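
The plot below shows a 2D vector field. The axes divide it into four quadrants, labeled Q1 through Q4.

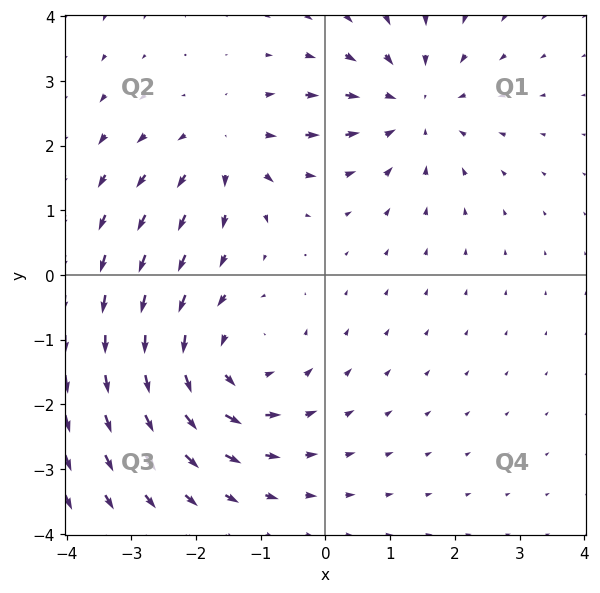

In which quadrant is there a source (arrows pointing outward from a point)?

The source sits at approximately (-1.5, 2.0), which lies in quadrant Q2. The divergence there is about +4, positive as expected for a source.

Q2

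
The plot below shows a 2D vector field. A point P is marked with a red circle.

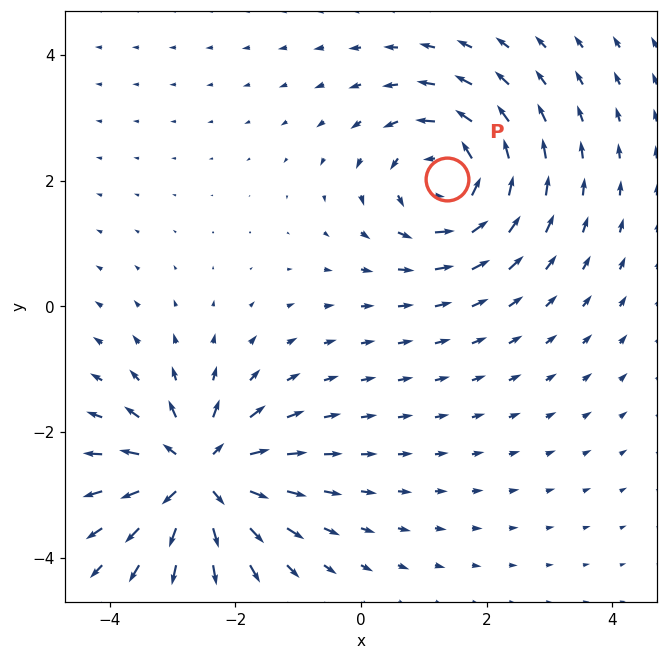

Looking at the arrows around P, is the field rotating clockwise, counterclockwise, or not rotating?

counterclockwise

Near P at (1.4, 2.0) the arrows circulate counterclockwise. The curl (z-component) there is about +5; positive curl means counterclockwise rotation.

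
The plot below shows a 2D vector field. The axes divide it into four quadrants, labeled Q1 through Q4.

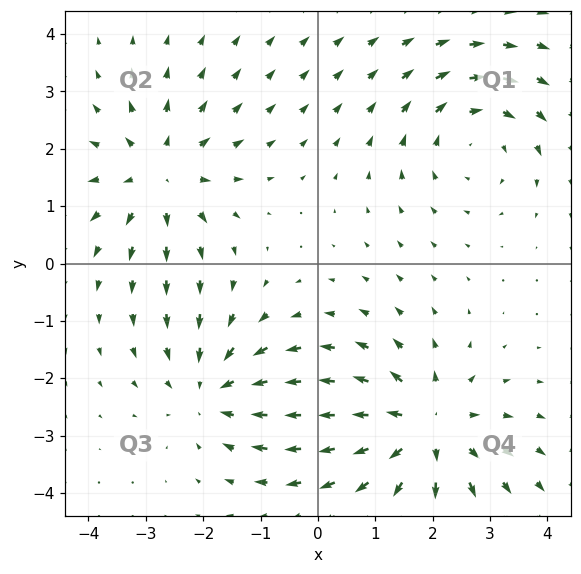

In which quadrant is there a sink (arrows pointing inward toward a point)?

Q3

The sink sits at approximately (-1.8, -2.2), which lies in quadrant Q3. The divergence there is about -4, negative as expected for a sink.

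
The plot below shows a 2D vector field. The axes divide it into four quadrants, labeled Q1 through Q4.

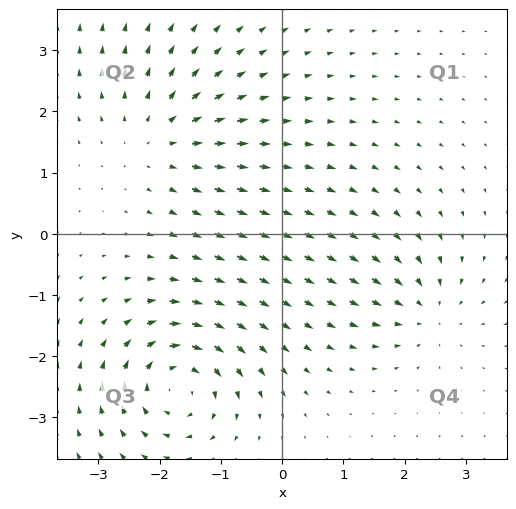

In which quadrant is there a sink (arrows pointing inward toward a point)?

Q4

The sink sits at approximately (2.4, -1.3), which lies in quadrant Q4. The divergence there is about -4, negative as expected for a sink.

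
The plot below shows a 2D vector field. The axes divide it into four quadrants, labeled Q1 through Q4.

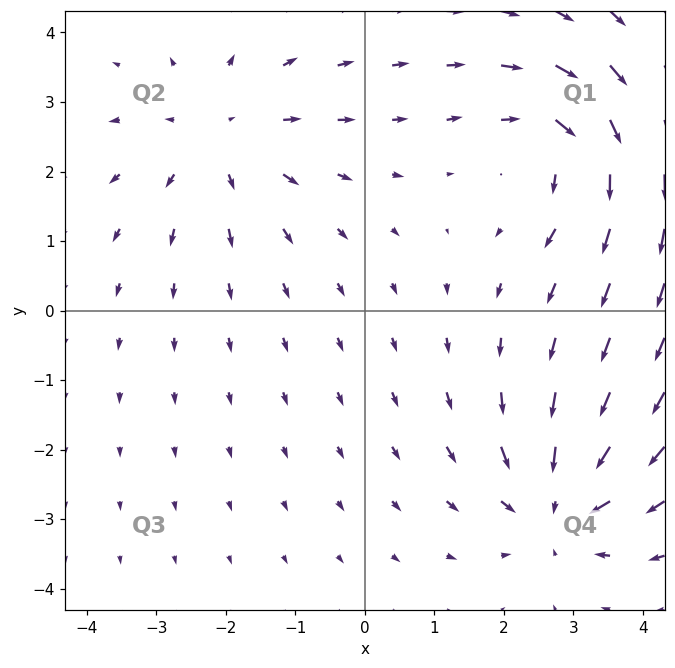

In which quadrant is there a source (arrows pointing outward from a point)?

The source sits at approximately (-2.1, 2.5), which lies in quadrant Q2. The divergence there is about +4, positive as expected for a source.

Q2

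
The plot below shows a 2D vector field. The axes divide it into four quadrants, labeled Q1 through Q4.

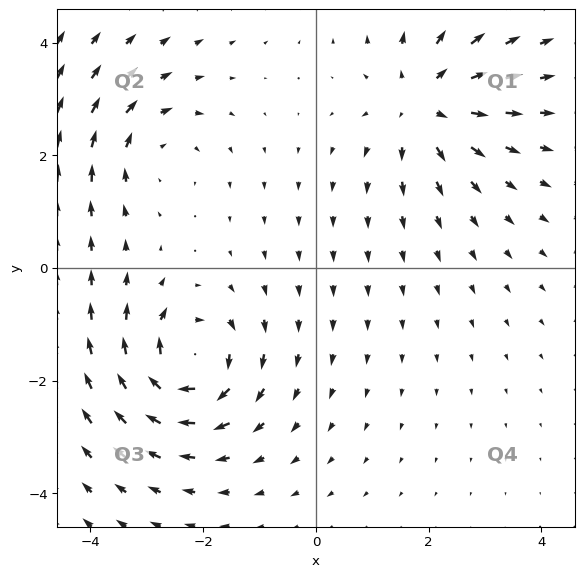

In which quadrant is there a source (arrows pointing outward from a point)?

Q1

The source sits at approximately (1.9, 2.9), which lies in quadrant Q1. The divergence there is about +4, positive as expected for a source.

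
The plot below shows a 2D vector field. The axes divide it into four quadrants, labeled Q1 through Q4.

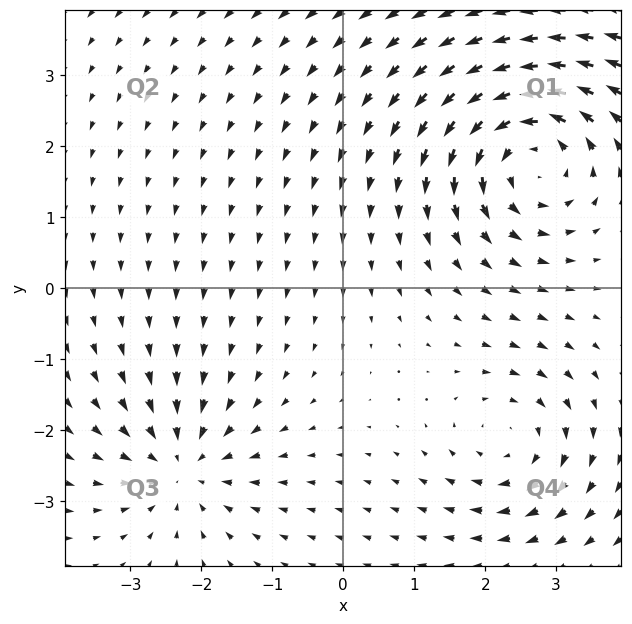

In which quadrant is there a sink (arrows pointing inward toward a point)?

Q3

The sink sits at approximately (-2.3, -2.5), which lies in quadrant Q3. The divergence there is about -4, negative as expected for a sink.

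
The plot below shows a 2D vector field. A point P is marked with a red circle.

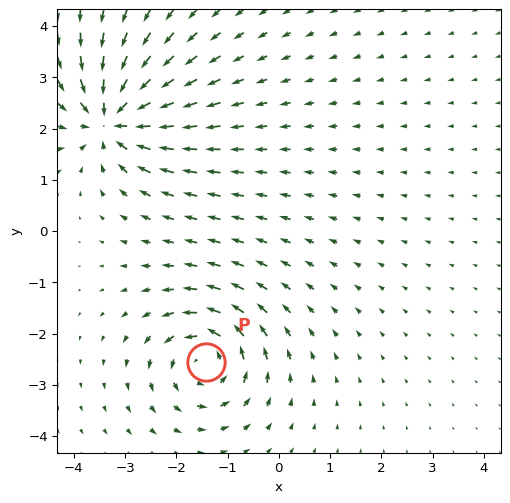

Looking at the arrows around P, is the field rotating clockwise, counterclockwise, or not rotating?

Near P at (-1.4, -2.6) the arrows circulate counterclockwise. The curl (z-component) there is about +5; positive curl means counterclockwise rotation.

counterclockwise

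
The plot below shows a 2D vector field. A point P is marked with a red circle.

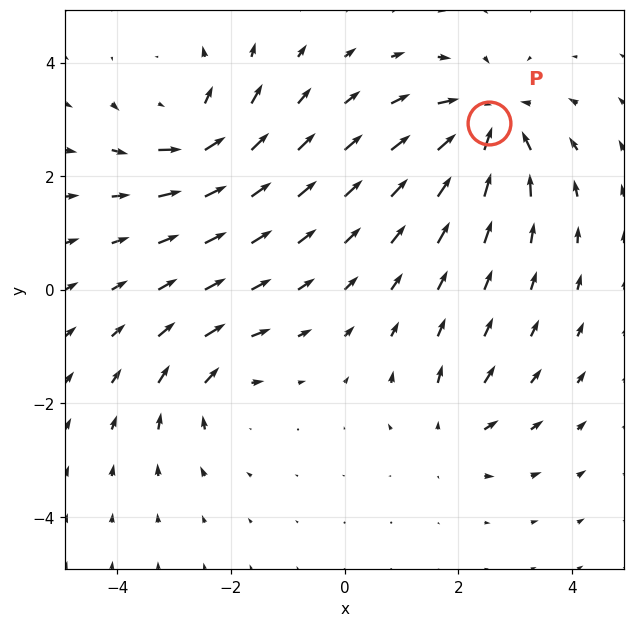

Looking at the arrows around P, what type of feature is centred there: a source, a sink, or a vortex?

At P (2.5, 2.9) the arrows converge inward. Divergence about -6, curl ≈0 — negative divergence with near-zero curl is a sink.

sink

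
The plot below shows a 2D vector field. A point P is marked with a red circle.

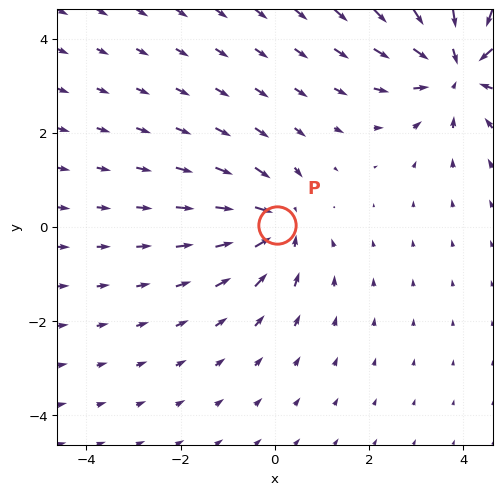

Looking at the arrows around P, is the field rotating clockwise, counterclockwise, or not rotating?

Near P at (0.1, 0.1) the arrows show no circulation. The curl there is ≈0.

not rotating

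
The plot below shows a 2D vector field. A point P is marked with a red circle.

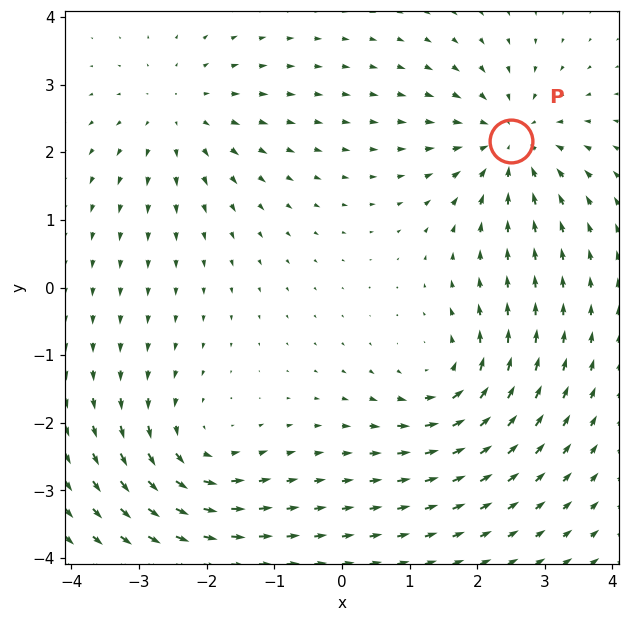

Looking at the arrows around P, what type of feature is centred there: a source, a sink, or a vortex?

sink

At P (2.5, 2.2) the arrows converge inward. Divergence about -5, curl ≈0 — negative divergence with near-zero curl is a sink.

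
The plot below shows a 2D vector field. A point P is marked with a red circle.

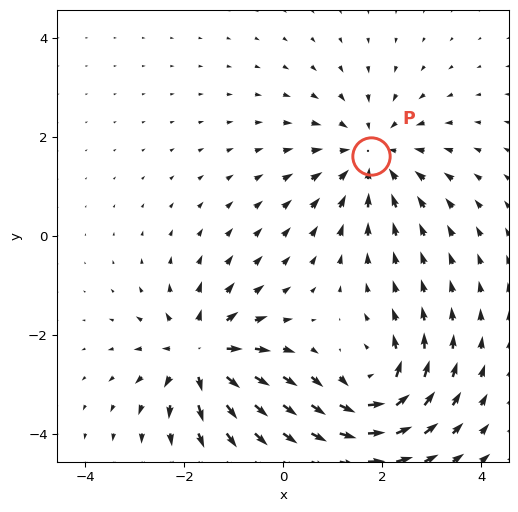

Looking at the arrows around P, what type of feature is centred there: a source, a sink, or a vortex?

At P (1.8, 1.6) the arrows converge inward. Divergence about -4, curl ≈0 — negative divergence with near-zero curl is a sink.

sink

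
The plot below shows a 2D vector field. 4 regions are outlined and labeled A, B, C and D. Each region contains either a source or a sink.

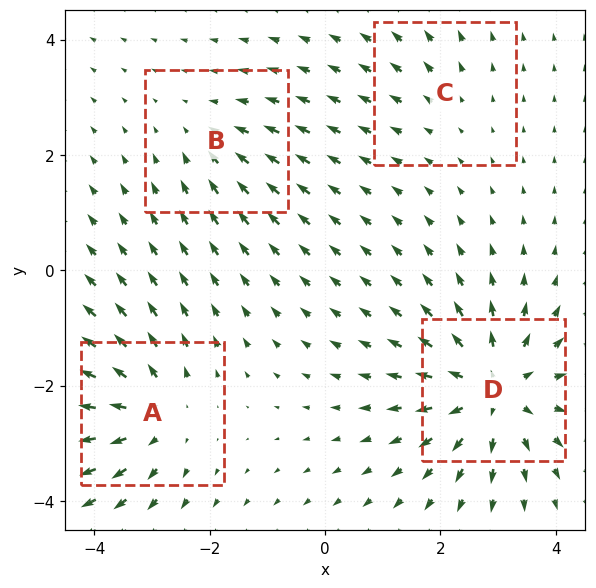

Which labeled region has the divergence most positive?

Divergence at each region's feature centre — A: about +5, B: about -3, C: about +2, D: about +7. Region D is most positive.

D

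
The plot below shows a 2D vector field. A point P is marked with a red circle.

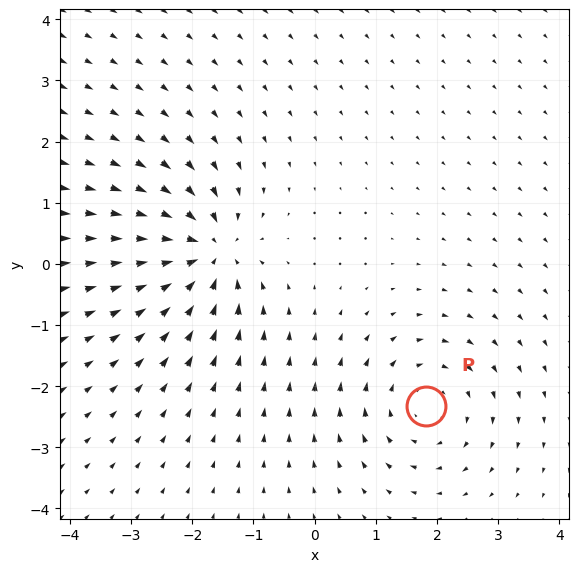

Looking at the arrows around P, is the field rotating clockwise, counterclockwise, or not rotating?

clockwise

Near P at (1.8, -2.3) the arrows circulate clockwise. The curl (z-component) there is about -3; negative curl means clockwise rotation.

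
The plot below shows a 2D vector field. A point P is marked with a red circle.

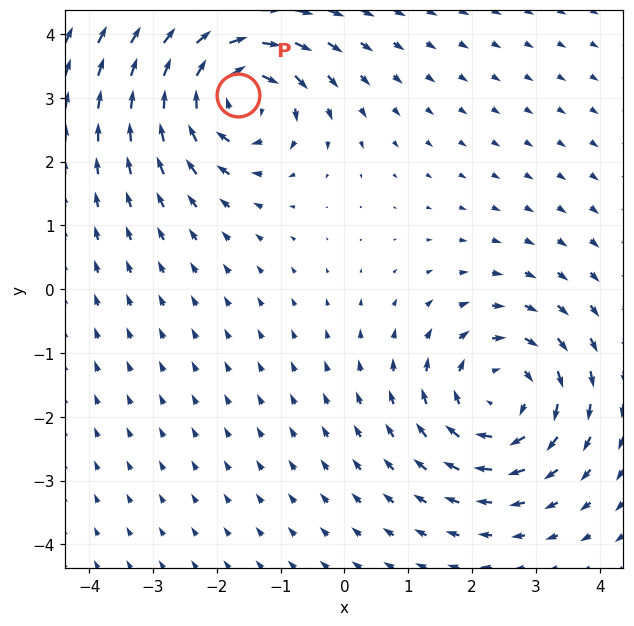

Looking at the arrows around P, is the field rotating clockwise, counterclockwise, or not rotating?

clockwise

Near P at (-1.7, 3.0) the arrows circulate clockwise. The curl (z-component) there is about -6; negative curl means clockwise rotation.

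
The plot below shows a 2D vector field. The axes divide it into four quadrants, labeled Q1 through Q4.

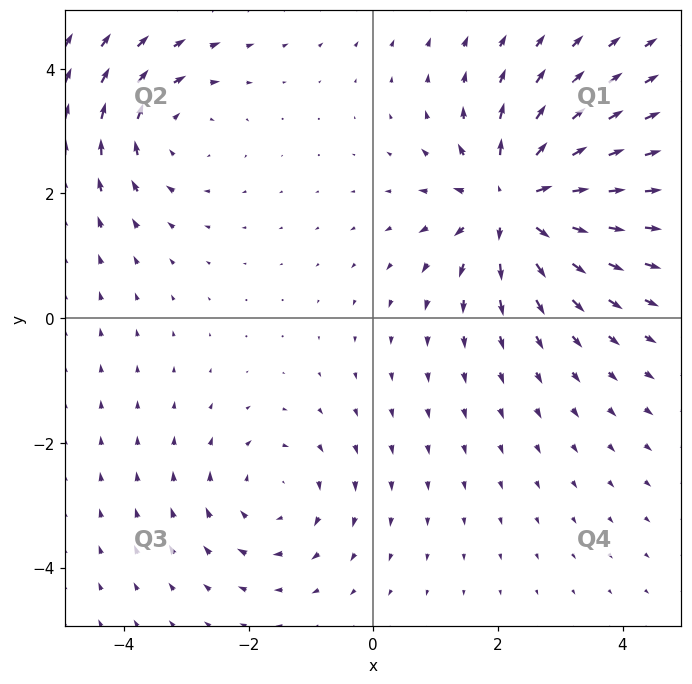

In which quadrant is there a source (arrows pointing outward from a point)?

The source sits at approximately (2.3, 1.9), which lies in quadrant Q1. The divergence there is about +6, positive as expected for a source.

Q1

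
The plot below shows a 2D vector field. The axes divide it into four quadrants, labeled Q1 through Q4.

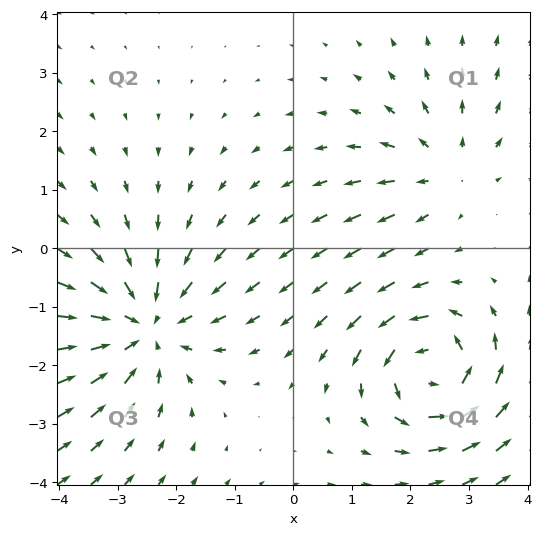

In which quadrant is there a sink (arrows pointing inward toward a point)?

Q3

The sink sits at approximately (-2.5, -1.3), which lies in quadrant Q3. The divergence there is about -4, negative as expected for a sink.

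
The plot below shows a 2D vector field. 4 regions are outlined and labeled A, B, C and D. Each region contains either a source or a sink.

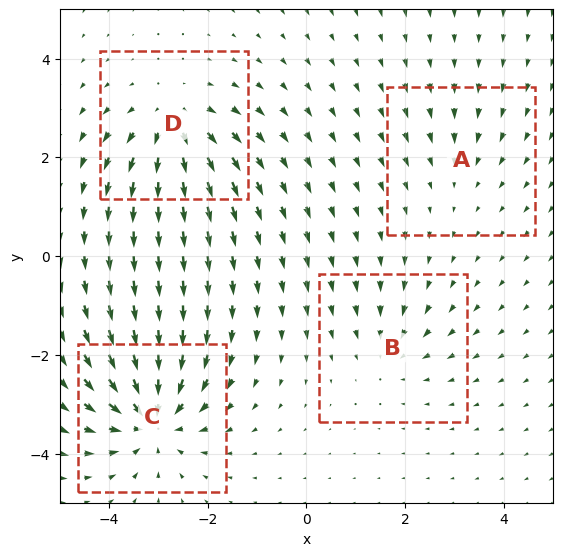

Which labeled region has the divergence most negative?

C

Divergence at each region's feature centre — A: about -2, B: about -3, C: about -7, D: about +5. Region C is most negative.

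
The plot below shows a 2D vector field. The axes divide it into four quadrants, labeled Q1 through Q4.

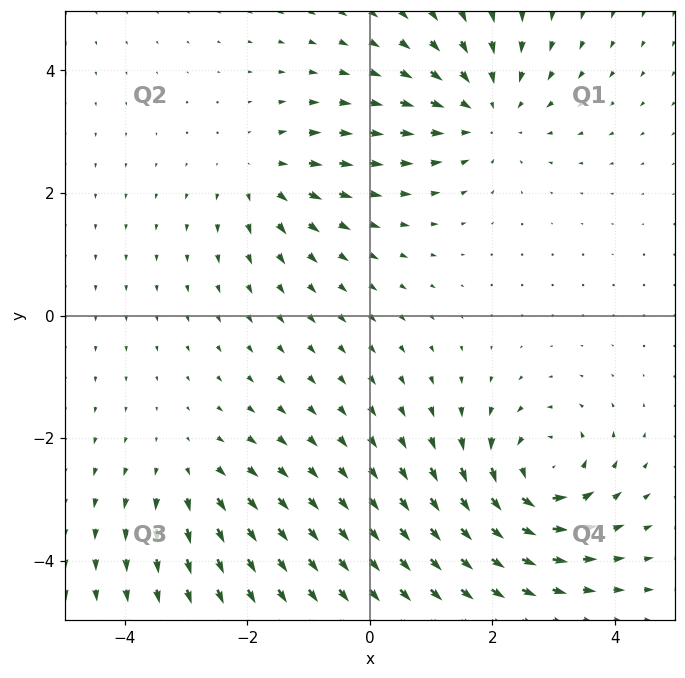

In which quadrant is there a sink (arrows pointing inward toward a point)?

The sink sits at approximately (1.9, 3.3), which lies in quadrant Q1. The divergence there is about -4, negative as expected for a sink.

Q1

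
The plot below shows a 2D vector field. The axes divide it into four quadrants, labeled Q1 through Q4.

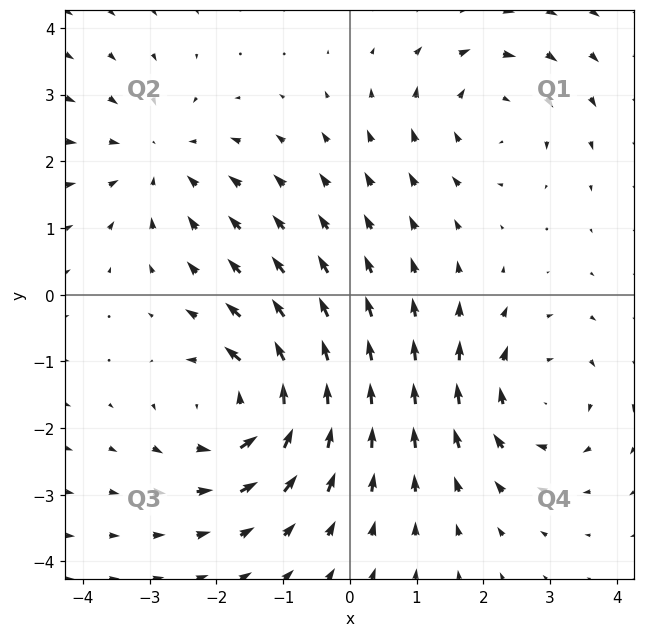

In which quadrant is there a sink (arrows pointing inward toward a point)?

Q2

The sink sits at approximately (-2.8, 2.0), which lies in quadrant Q2. The divergence there is about -3, negative as expected for a sink.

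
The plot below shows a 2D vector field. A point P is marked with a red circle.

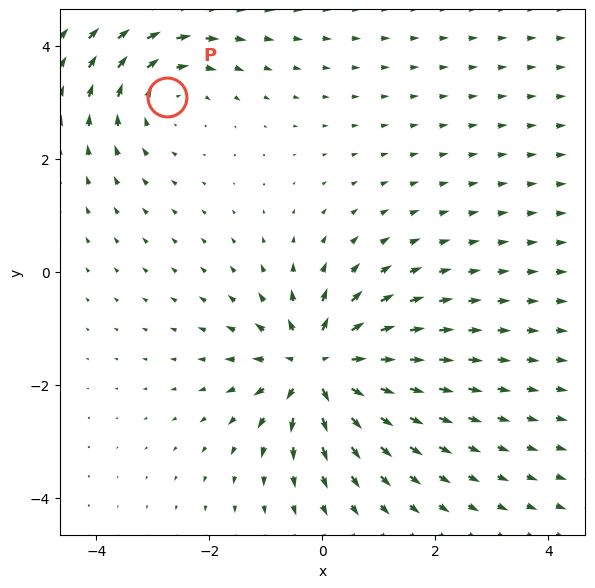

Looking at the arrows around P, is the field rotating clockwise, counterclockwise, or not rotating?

clockwise

Near P at (-2.8, 3.1) the arrows circulate clockwise. The curl (z-component) there is about -3; negative curl means clockwise rotation.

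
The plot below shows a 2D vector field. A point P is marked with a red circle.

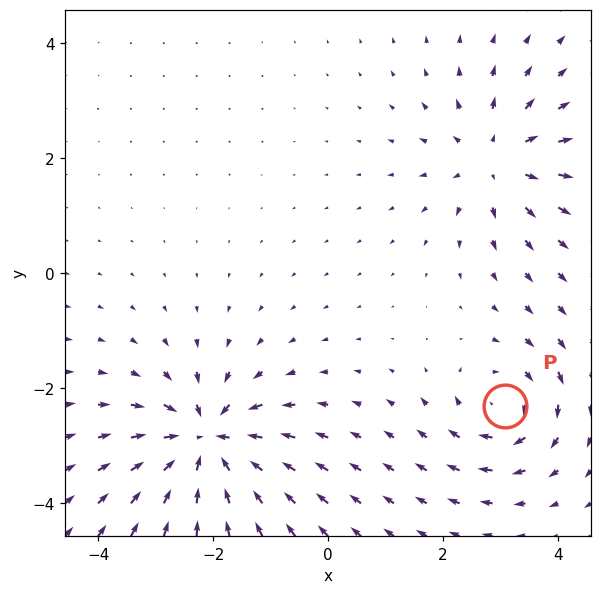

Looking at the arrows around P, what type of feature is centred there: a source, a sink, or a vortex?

At P (3.1, -2.3) the arrows circulate clockwise. Divergence ≈0, curl about -4 — near-zero divergence with nonzero curl is a vortex.

vortex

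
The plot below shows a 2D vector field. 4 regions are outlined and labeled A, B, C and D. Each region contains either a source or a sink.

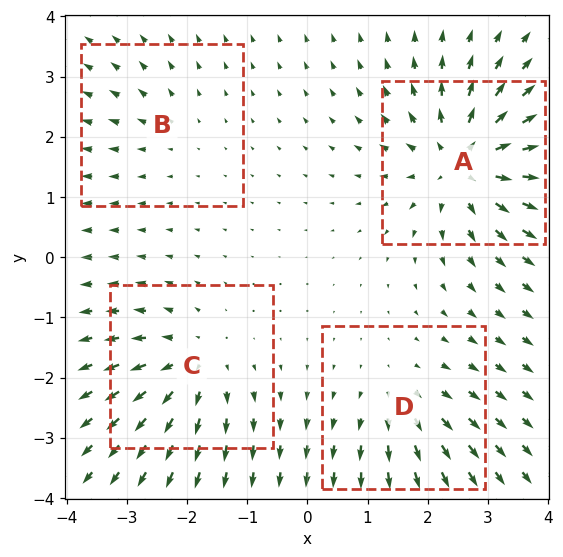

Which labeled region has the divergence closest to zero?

B

Divergence at each region's feature centre — A: about +7, B: about +2, C: about +5, D: about +4. Region B is closest to zero.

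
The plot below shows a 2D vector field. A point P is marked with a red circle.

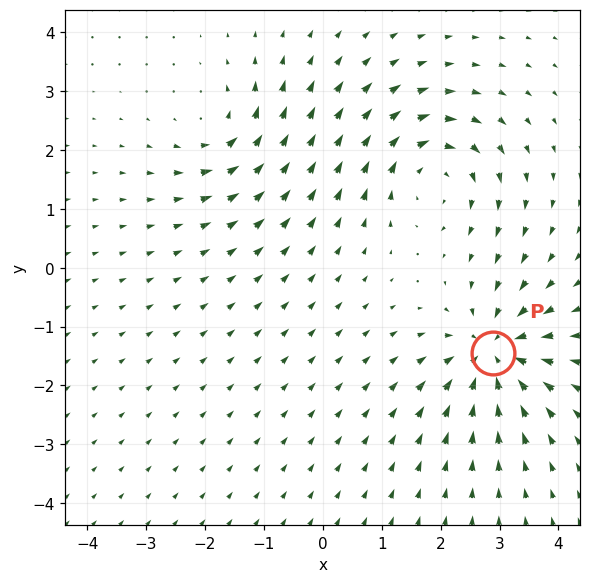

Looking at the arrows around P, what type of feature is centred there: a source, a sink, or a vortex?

sink

At P (2.9, -1.4) the arrows converge inward. Divergence about -5, curl ≈0 — negative divergence with near-zero curl is a sink.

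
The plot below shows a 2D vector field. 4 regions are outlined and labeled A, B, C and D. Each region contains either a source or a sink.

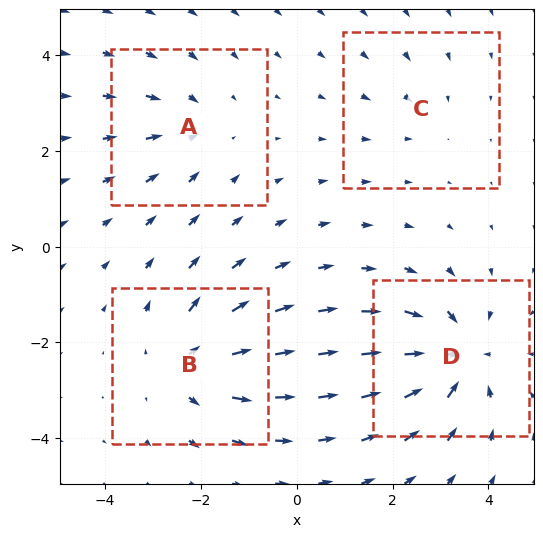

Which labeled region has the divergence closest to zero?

Divergence at each region's feature centre — A: about -3, B: about +5, C: about -2, D: about -7. Region C is closest to zero.

C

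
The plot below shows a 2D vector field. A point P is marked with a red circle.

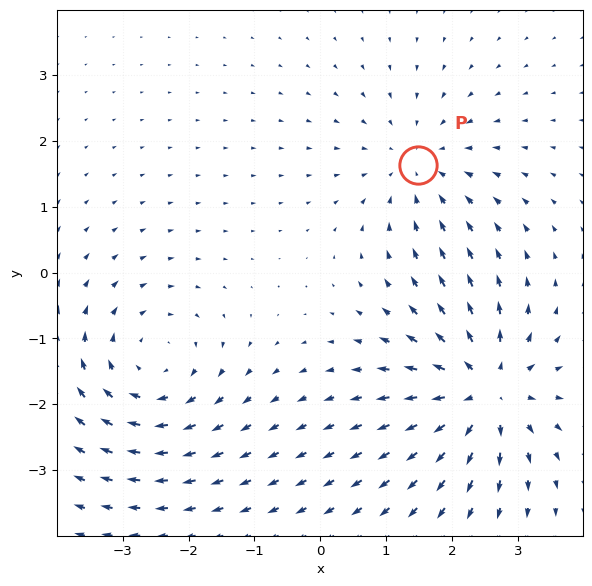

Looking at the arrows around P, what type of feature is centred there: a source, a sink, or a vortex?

sink

At P (1.5, 1.6) the arrows converge inward. Divergence about -3, curl ≈0 — negative divergence with near-zero curl is a sink.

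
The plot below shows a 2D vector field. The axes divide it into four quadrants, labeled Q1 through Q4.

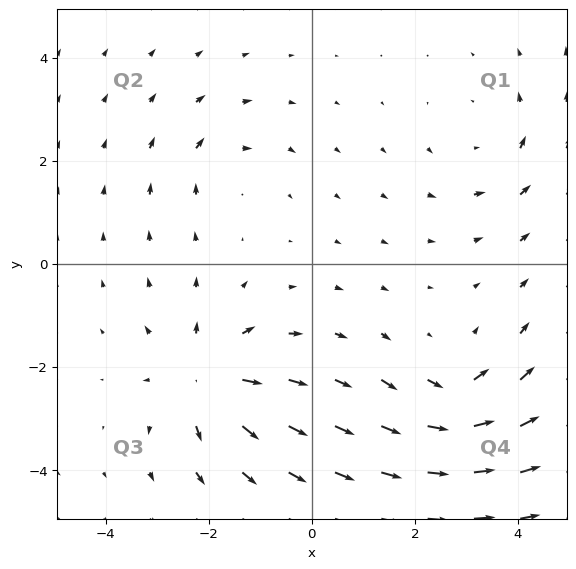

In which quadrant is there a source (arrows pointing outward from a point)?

Q3

The source sits at approximately (-2.0, -2.2), which lies in quadrant Q3. The divergence there is about +5, positive as expected for a source.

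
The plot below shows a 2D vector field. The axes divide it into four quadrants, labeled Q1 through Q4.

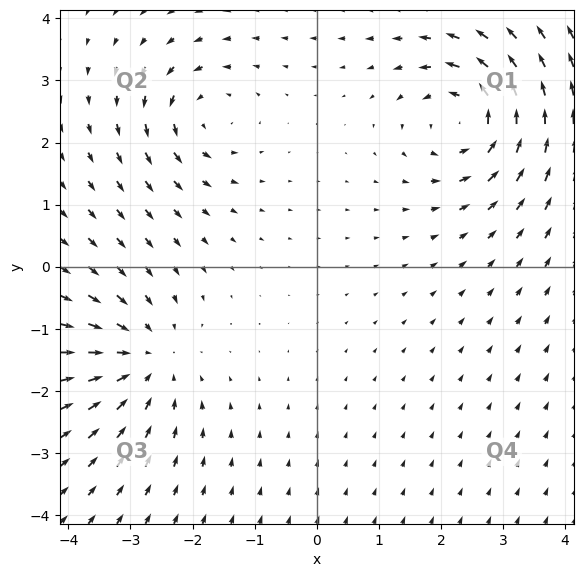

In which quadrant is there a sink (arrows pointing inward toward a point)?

Q3

The sink sits at approximately (-2.8, -1.5), which lies in quadrant Q3. The divergence there is about -4, negative as expected for a sink.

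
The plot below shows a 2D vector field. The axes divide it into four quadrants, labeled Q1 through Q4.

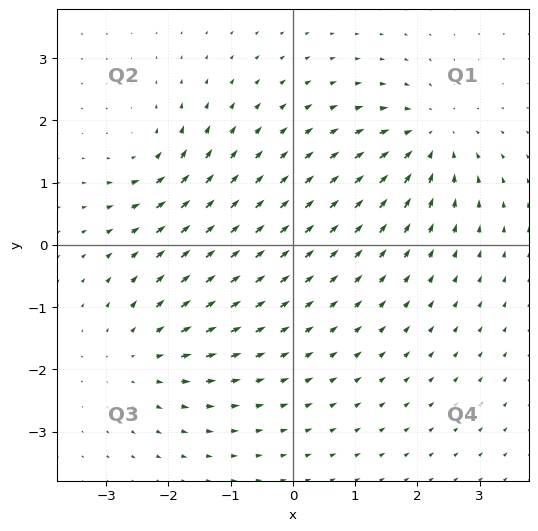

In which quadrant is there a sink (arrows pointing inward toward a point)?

The sink sits at approximately (2.2, 1.7), which lies in quadrant Q1. The divergence there is about -6, negative as expected for a sink.

Q1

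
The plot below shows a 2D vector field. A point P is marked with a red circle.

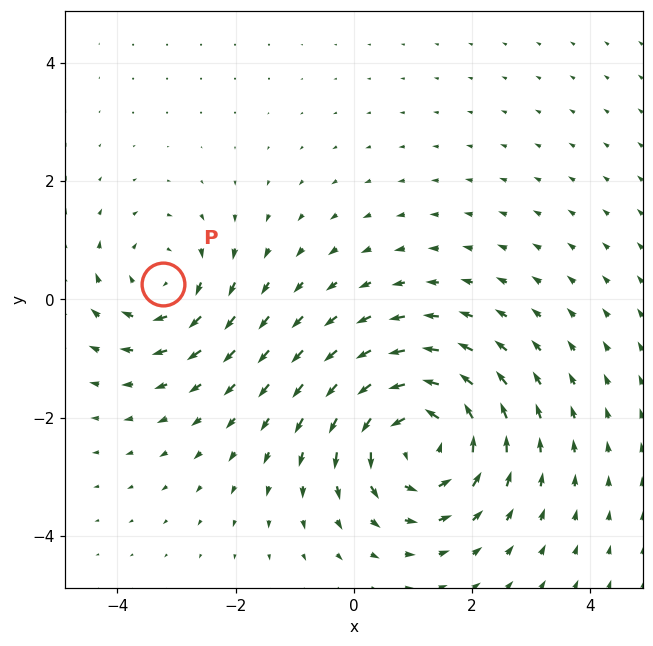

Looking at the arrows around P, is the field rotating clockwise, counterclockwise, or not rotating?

Near P at (-3.2, 0.3) the arrows circulate clockwise. The curl (z-component) there is about -3; negative curl means clockwise rotation.

clockwise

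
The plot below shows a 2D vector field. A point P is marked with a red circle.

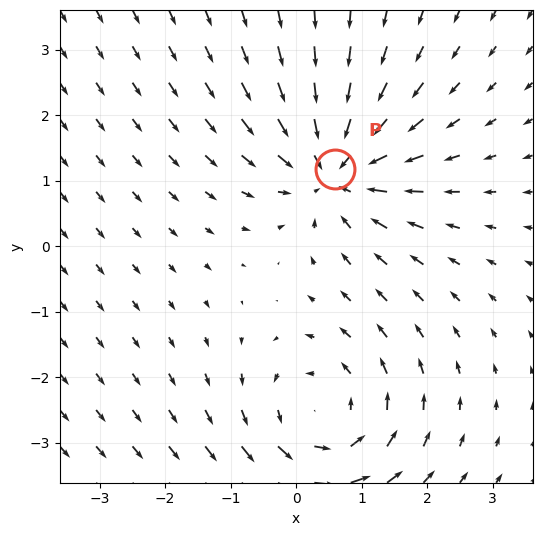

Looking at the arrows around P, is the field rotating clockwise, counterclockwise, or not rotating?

Near P at (0.6, 1.2) the arrows show no circulation. The curl there is ≈0.

not rotating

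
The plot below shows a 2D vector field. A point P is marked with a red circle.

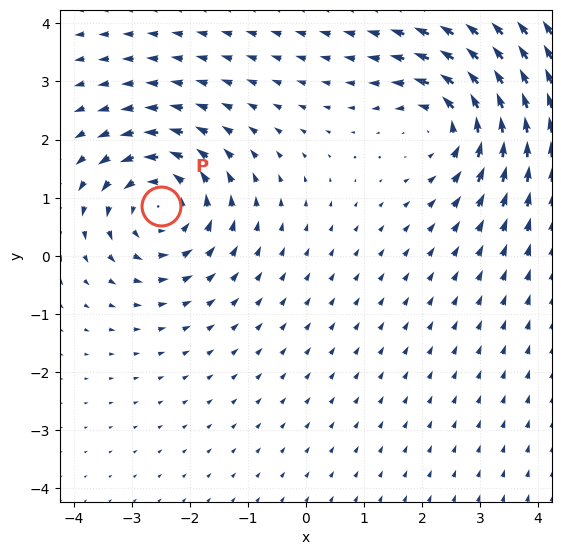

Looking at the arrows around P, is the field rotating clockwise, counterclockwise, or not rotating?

Near P at (-2.5, 0.9) the arrows circulate counterclockwise. The curl (z-component) there is about +4; positive curl means counterclockwise rotation.

counterclockwise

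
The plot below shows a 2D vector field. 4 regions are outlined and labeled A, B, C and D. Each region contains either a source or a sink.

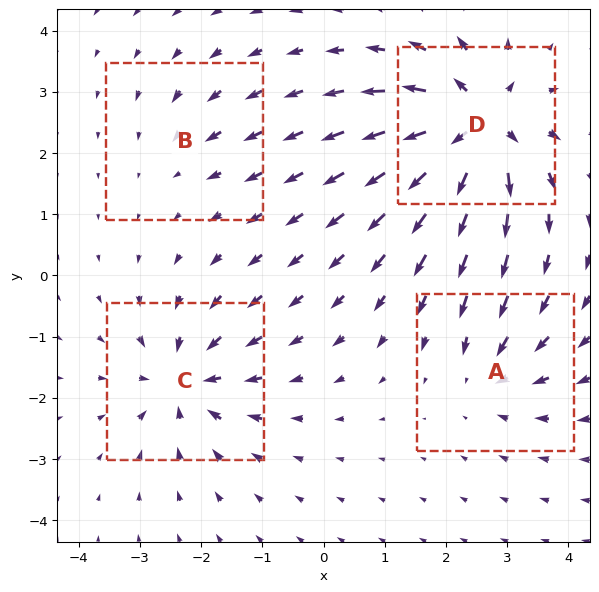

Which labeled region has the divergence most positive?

D

Divergence at each region's feature centre — A: about -4, B: about -2, C: about -6, D: about +8. Region D is most positive.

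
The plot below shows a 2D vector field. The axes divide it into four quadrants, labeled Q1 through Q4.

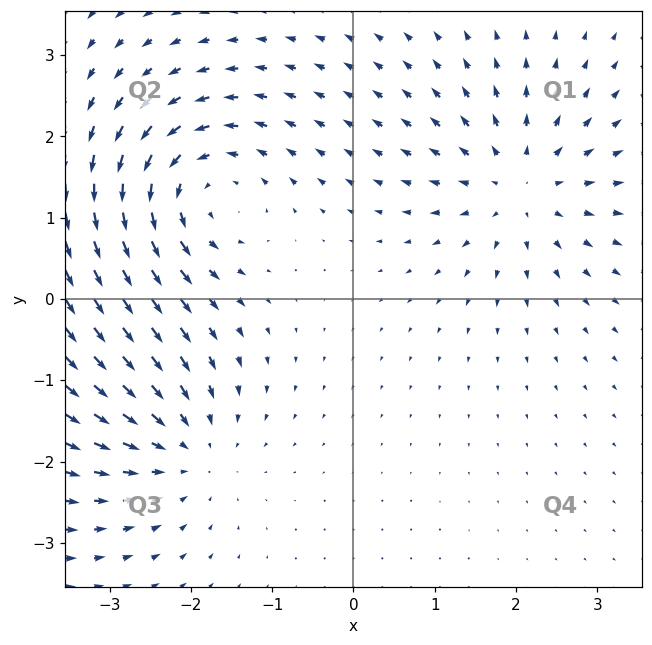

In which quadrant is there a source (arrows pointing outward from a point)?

The source sits at approximately (2.1, 1.4), which lies in quadrant Q1. The divergence there is about +5, positive as expected for a source.

Q1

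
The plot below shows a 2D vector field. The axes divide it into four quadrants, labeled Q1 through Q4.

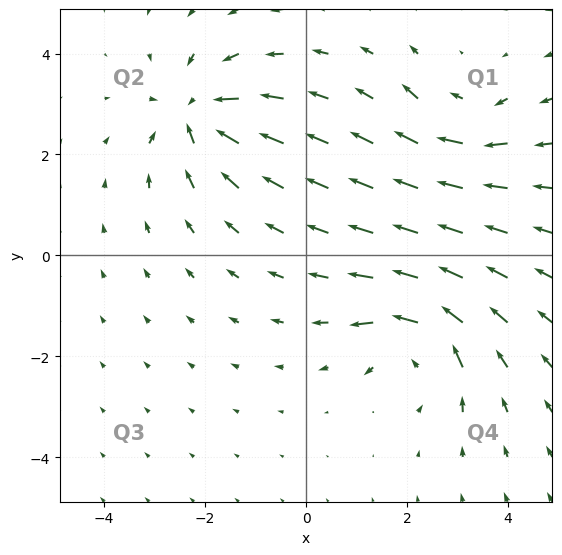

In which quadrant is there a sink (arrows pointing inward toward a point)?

Q2

The sink sits at approximately (-2.2, 2.8), which lies in quadrant Q2. The divergence there is about -5, negative as expected for a sink.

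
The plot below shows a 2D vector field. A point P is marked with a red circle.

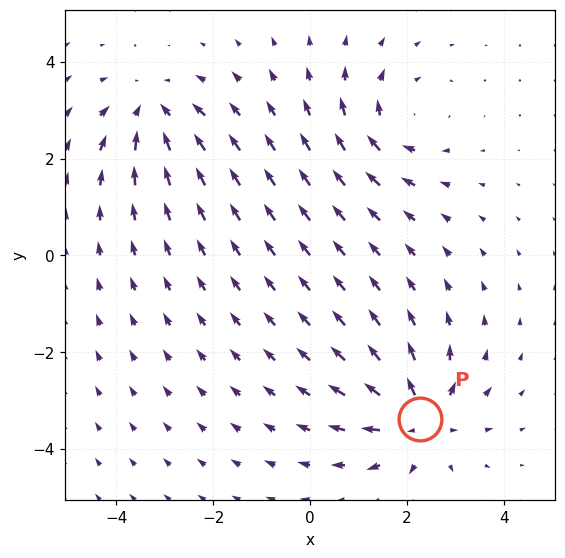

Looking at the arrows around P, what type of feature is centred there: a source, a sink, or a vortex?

At P (2.3, -3.4) the arrows spread outward. Divergence about +6, curl ≈0 — positive divergence with near-zero curl is a source.

source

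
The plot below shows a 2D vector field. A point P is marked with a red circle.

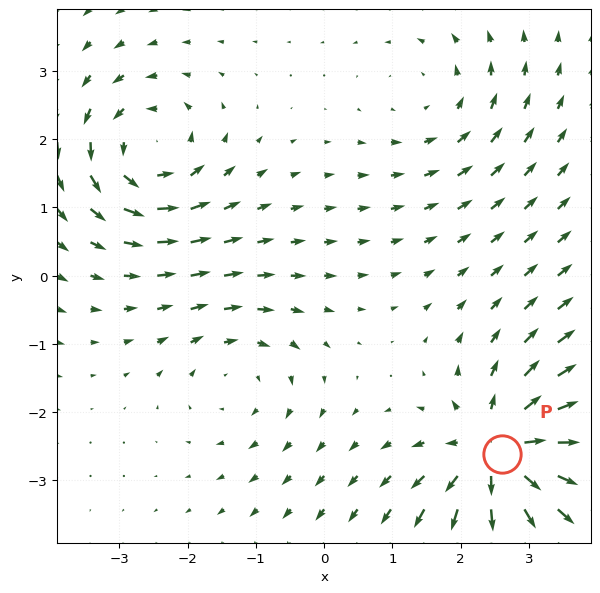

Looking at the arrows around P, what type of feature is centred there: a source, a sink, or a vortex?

source

At P (2.6, -2.6) the arrows spread outward. Divergence about +6, curl ≈0 — positive divergence with near-zero curl is a source.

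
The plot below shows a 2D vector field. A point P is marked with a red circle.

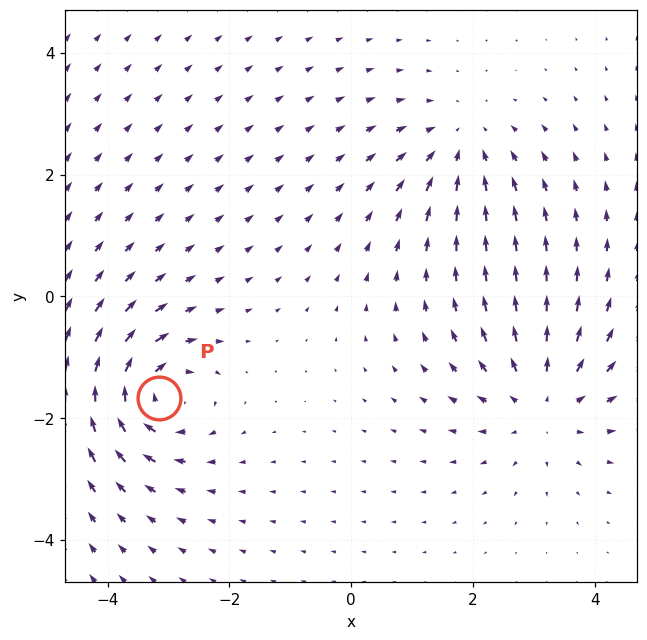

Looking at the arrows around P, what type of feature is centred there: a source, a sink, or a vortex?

At P (-3.2, -1.7) the arrows circulate clockwise. Divergence ≈0, curl about -7 — near-zero divergence with nonzero curl is a vortex.

vortex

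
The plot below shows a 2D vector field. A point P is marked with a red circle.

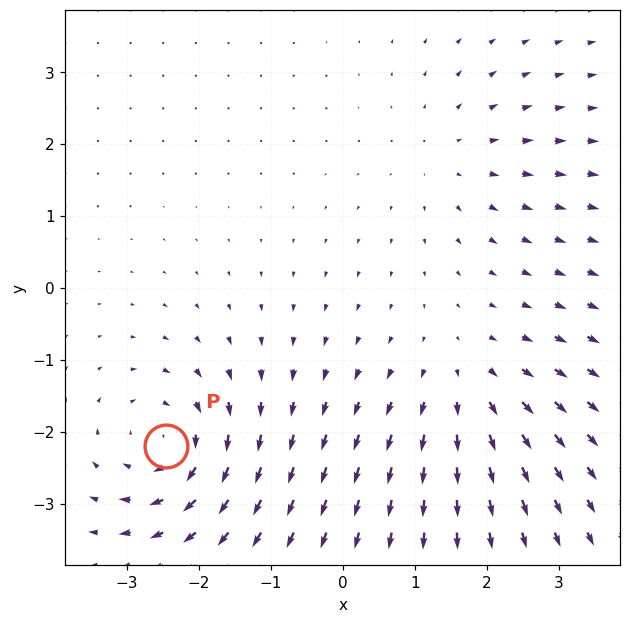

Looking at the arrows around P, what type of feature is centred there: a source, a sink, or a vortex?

At P (-2.5, -2.2) the arrows circulate clockwise. Divergence ≈0, curl about -5 — near-zero divergence with nonzero curl is a vortex.

vortex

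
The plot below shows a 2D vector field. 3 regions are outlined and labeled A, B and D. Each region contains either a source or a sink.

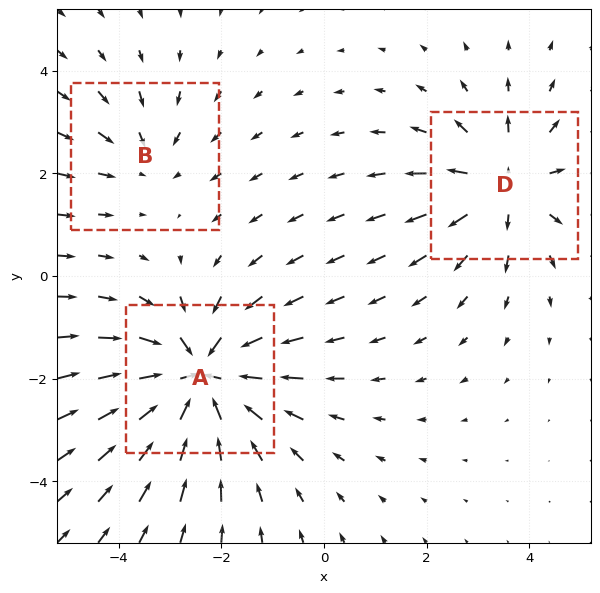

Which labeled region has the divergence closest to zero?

B

Divergence at each region's feature centre — A: about -4, B: about -2, D: about +3. Region B is closest to zero.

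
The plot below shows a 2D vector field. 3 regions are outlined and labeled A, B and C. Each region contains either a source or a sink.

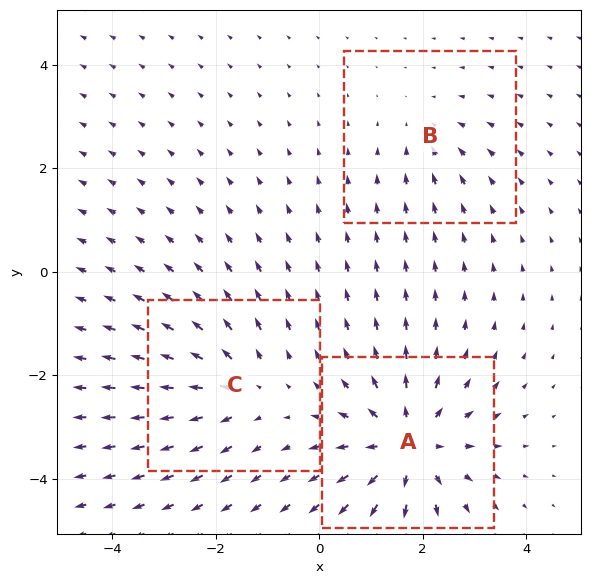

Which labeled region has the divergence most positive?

Divergence at each region's feature centre — A: about +5, B: about -2, C: about +3. Region A is most positive.

A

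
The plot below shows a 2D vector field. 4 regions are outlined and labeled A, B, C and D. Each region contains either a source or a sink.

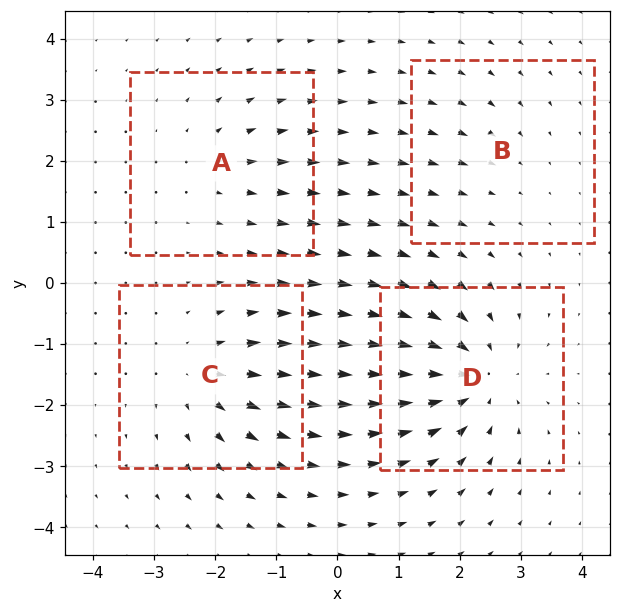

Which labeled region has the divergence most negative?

Divergence at each region's feature centre — A: about +3, B: about -2, C: about +4, D: about -6. Region D is most negative.

D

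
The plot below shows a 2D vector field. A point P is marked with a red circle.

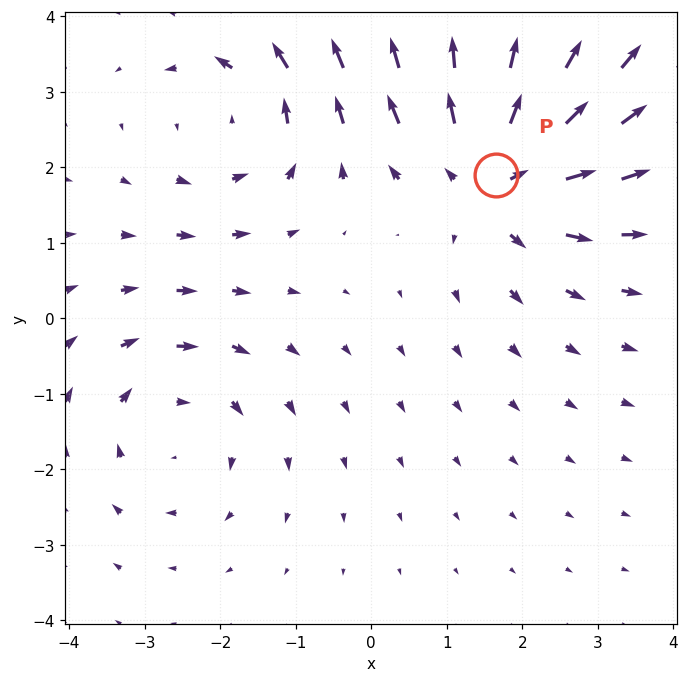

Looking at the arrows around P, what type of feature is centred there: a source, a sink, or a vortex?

source

At P (1.6, 1.9) the arrows spread outward. Divergence about +4, curl ≈0 — positive divergence with near-zero curl is a source.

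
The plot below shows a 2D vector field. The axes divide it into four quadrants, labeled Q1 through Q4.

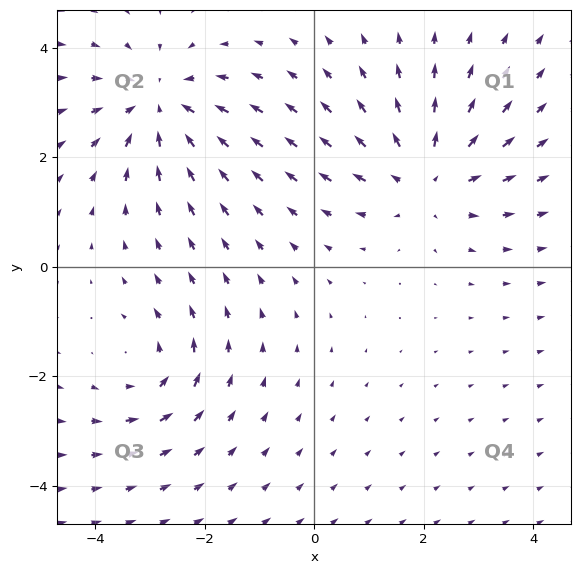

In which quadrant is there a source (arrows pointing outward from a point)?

Q1

The source sits at approximately (2.0, 1.6), which lies in quadrant Q1. The divergence there is about +3, positive as expected for a source.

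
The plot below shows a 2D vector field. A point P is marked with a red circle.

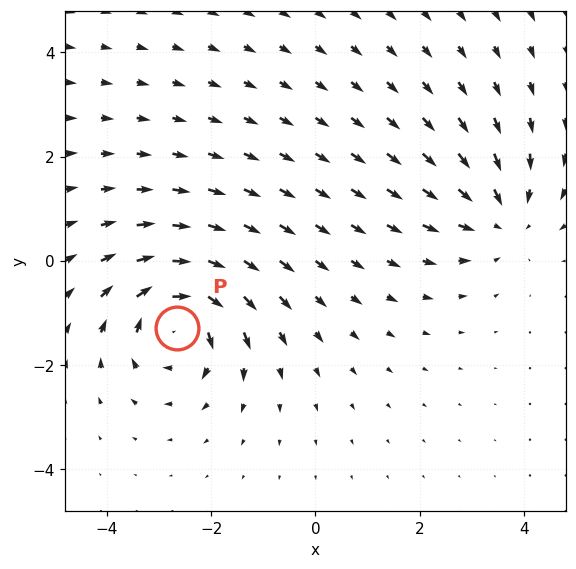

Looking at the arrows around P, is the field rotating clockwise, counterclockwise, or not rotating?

Near P at (-2.7, -1.3) the arrows circulate clockwise. The curl (z-component) there is about -6; negative curl means clockwise rotation.

clockwise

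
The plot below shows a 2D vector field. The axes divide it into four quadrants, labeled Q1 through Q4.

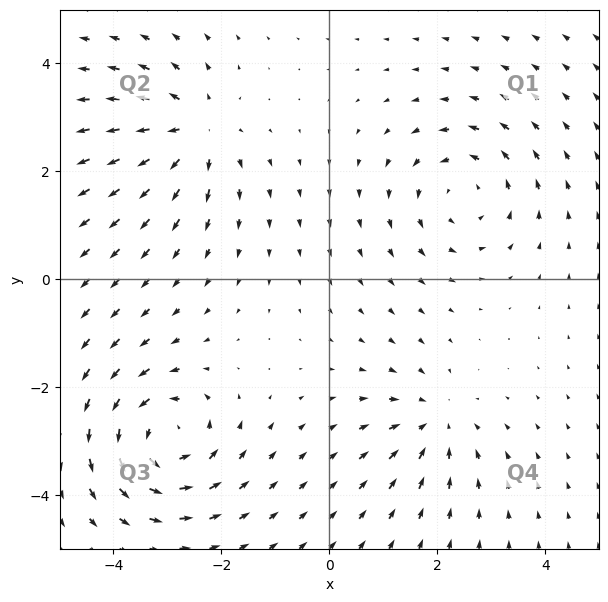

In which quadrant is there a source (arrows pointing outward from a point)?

The source sits at approximately (-2.5, 2.7), which lies in quadrant Q2. The divergence there is about +4, positive as expected for a source.

Q2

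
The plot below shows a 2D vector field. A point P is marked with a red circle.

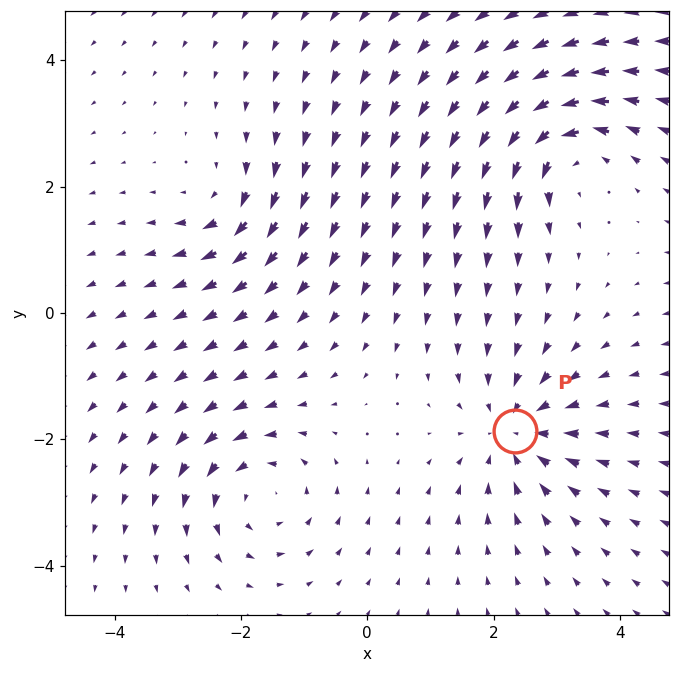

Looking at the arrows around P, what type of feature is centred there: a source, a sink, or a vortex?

sink

At P (2.3, -1.9) the arrows converge inward. Divergence about -4, curl ≈0 — negative divergence with near-zero curl is a sink.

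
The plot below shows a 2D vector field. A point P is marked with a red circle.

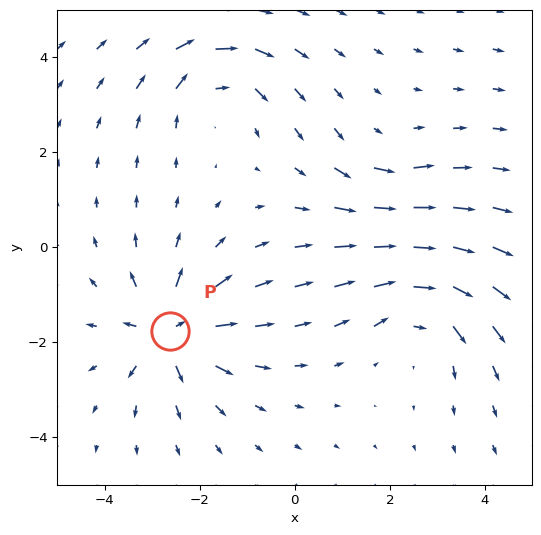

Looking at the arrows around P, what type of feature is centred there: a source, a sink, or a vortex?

At P (-2.6, -1.8) the arrows spread outward. Divergence about +6, curl ≈0 — positive divergence with near-zero curl is a source.

source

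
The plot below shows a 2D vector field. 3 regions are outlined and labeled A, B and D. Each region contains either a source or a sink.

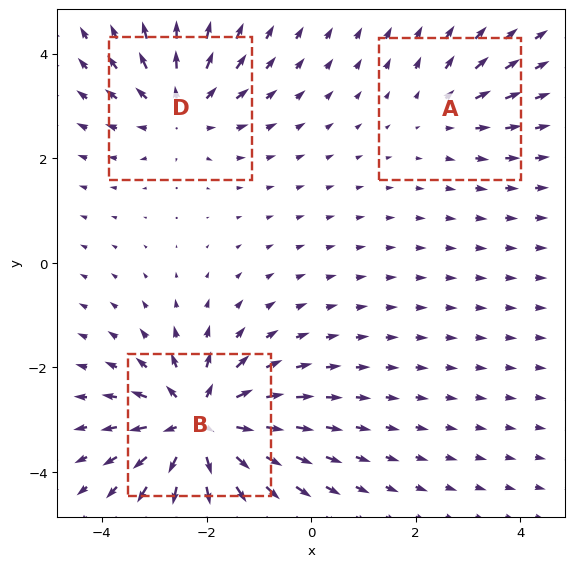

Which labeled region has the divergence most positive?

B

Divergence at each region's feature centre — A: about +2, B: about +6, D: about +3. Region B is most positive.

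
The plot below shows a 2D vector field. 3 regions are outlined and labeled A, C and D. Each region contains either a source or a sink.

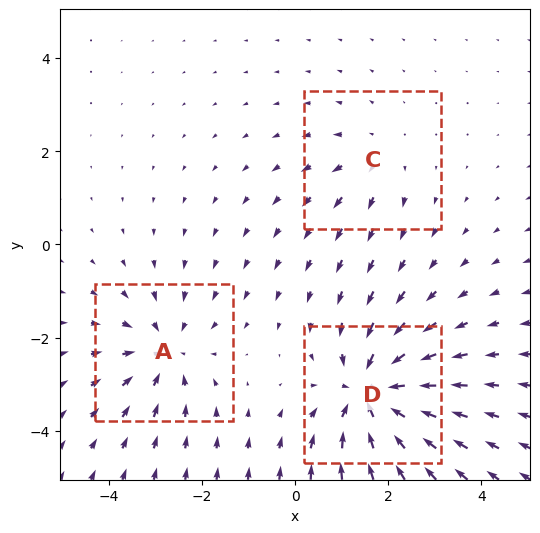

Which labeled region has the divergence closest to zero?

Divergence at each region's feature centre — A: about -3, C: about +2, D: about -5. Region C is closest to zero.

C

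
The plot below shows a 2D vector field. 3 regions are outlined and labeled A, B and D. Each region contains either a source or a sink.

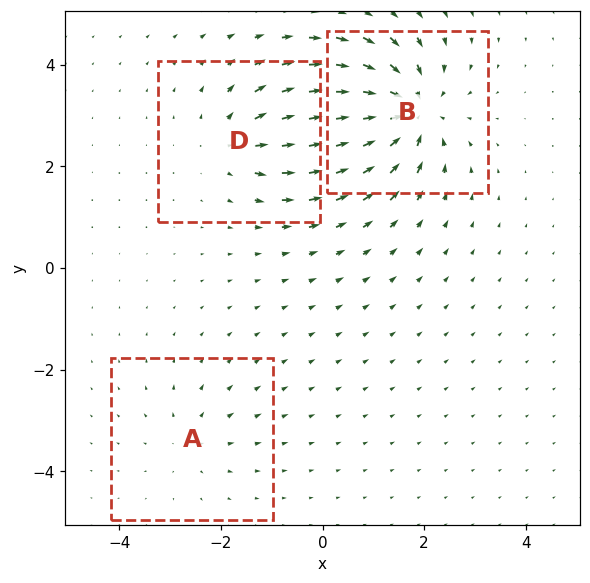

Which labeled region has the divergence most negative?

B

Divergence at each region's feature centre — A: about +2, B: about -6, D: about +3. Region B is most negative.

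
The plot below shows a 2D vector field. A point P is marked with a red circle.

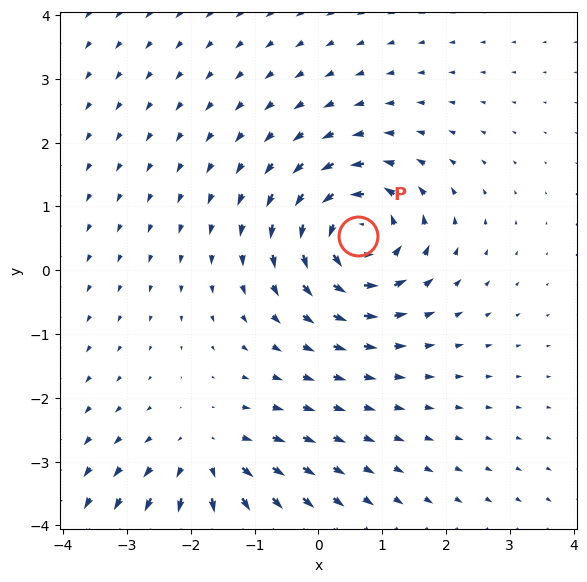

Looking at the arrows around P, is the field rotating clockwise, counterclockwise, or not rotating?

Near P at (0.6, 0.5) the arrows circulate counterclockwise. The curl (z-component) there is about +6; positive curl means counterclockwise rotation.

counterclockwise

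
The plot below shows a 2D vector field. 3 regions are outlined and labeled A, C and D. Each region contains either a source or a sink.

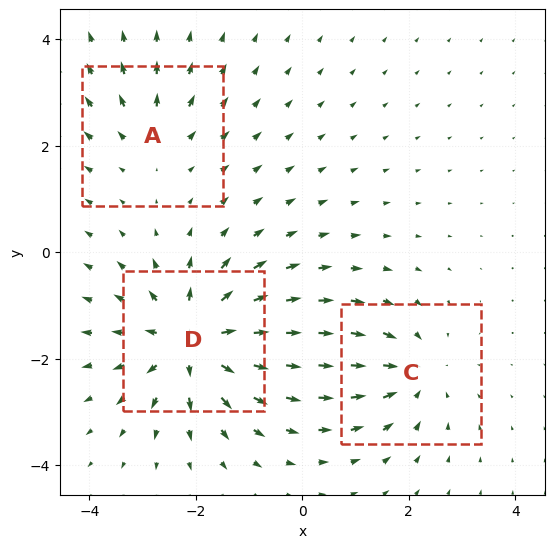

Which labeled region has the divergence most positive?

D

Divergence at each region's feature centre — A: about +2, C: about -3, D: about +5. Region D is most positive.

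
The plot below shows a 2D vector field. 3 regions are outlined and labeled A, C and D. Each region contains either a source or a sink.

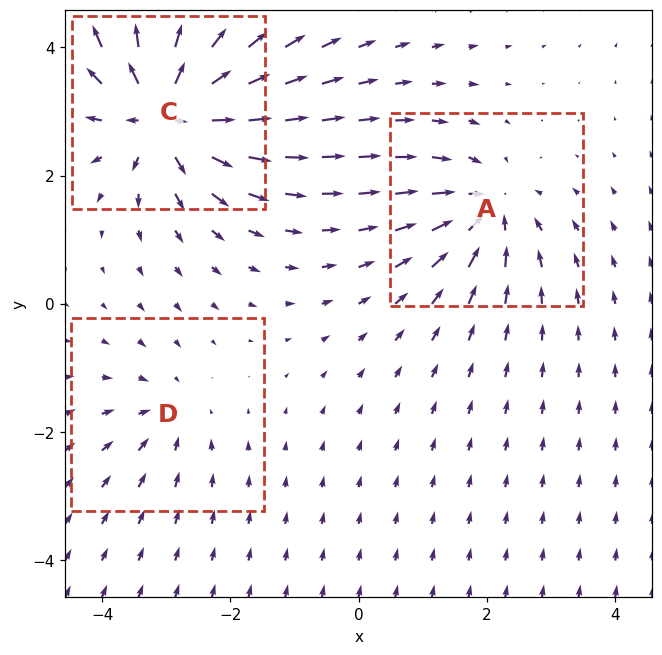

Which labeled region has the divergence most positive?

C

Divergence at each region's feature centre — A: about -4, C: about +6, D: about -2. Region C is most positive.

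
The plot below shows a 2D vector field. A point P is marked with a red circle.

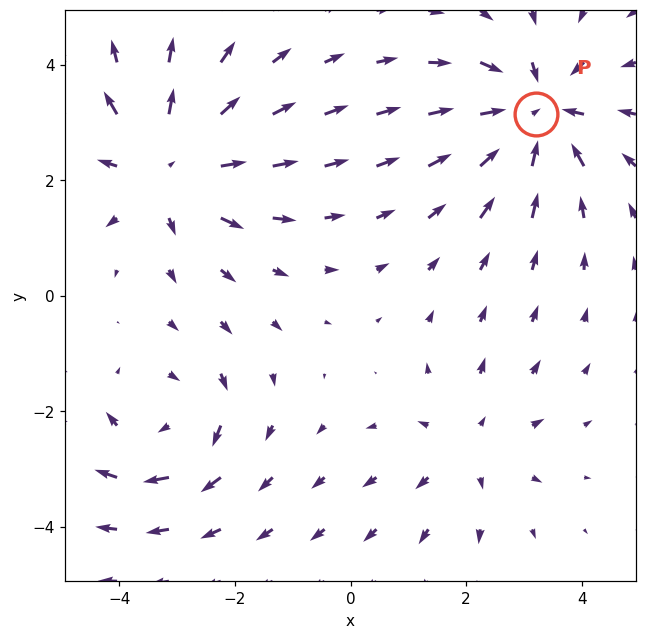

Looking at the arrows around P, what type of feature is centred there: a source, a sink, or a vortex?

sink

At P (3.2, 3.2) the arrows converge inward. Divergence about -5, curl ≈0 — negative divergence with near-zero curl is a sink.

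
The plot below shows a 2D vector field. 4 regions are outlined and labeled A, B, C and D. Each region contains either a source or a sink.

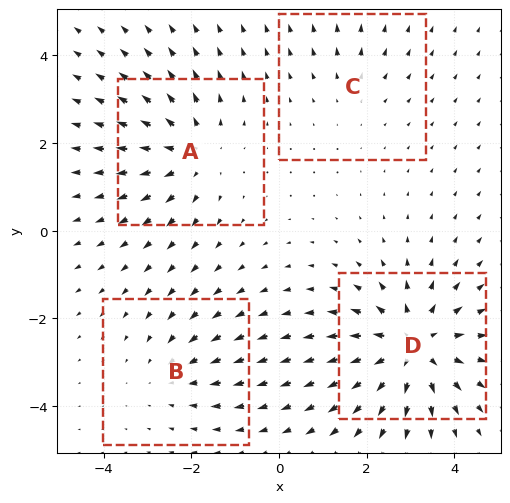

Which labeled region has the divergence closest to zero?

Divergence at each region's feature centre — A: about +4, B: about -3, C: about +2, D: about +6. Region C is closest to zero.

C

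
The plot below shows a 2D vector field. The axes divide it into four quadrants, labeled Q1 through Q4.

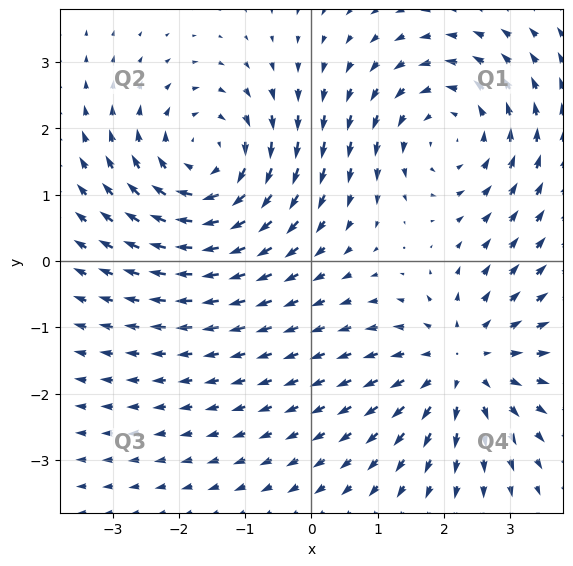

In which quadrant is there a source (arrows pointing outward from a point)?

The source sits at approximately (2.3, -1.5), which lies in quadrant Q4. The divergence there is about +4, positive as expected for a source.

Q4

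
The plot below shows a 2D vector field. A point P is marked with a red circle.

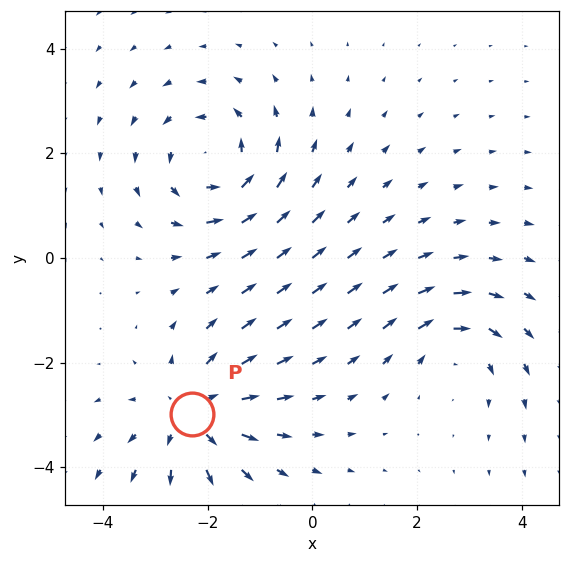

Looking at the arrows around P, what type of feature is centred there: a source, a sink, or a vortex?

source

At P (-2.3, -3.0) the arrows spread outward. Divergence about +4, curl ≈0 — positive divergence with near-zero curl is a source.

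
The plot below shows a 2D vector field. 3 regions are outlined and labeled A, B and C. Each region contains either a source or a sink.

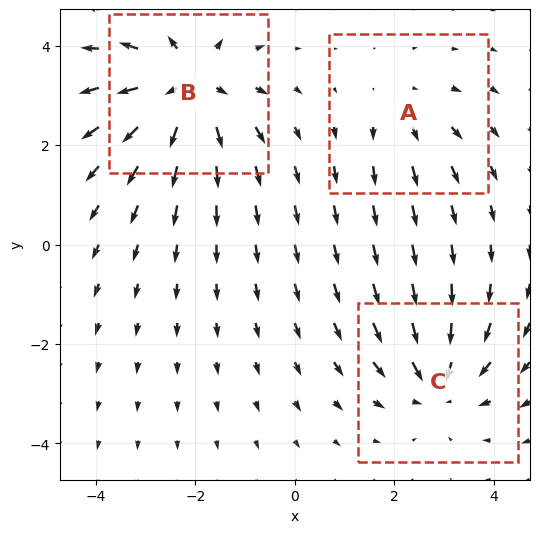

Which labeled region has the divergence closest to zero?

A

Divergence at each region's feature centre — A: about +2, B: about +4, C: about -3. Region A is closest to zero.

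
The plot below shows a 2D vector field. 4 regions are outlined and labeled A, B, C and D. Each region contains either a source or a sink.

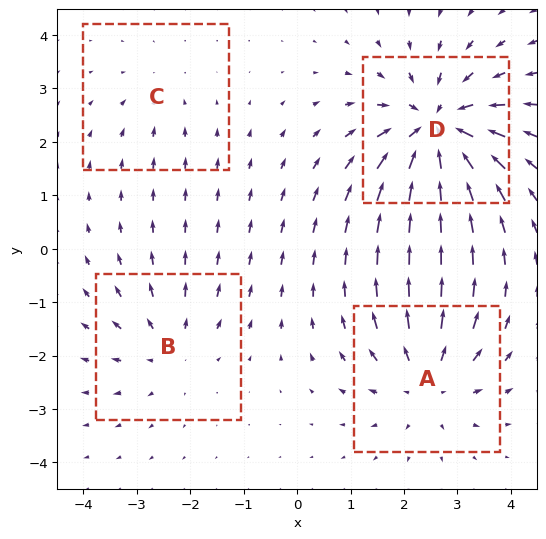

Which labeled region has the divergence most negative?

D

Divergence at each region's feature centre — A: about +5, B: about +4, C: about -2, D: about -8. Region D is most negative.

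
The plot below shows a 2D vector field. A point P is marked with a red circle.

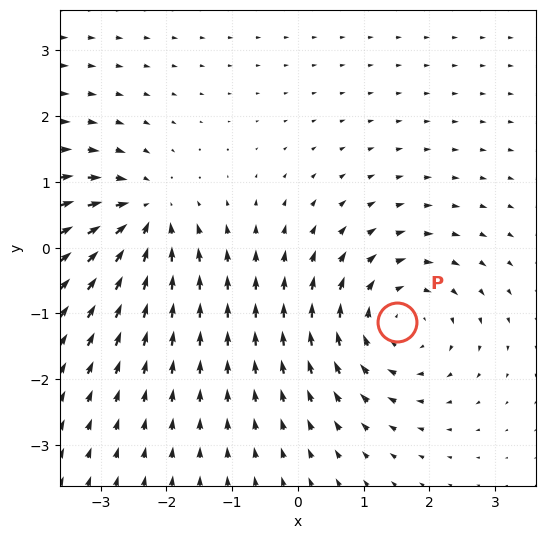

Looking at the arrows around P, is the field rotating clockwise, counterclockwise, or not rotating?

clockwise

Near P at (1.5, -1.1) the arrows circulate clockwise. The curl (z-component) there is about -4; negative curl means clockwise rotation.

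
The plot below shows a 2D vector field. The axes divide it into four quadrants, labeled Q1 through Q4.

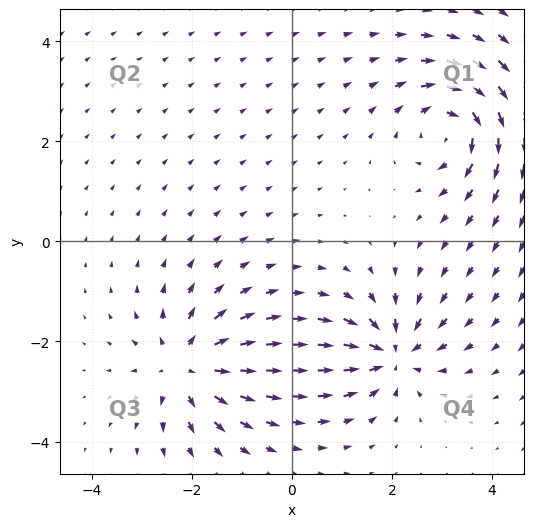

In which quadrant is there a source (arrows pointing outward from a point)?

Q3

The source sits at approximately (-2.1, -2.5), which lies in quadrant Q3. The divergence there is about +6, positive as expected for a source.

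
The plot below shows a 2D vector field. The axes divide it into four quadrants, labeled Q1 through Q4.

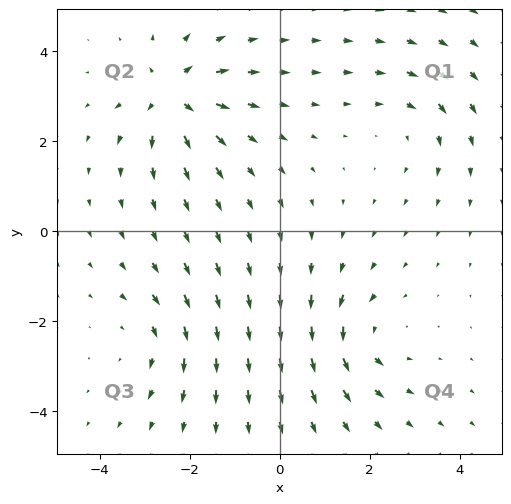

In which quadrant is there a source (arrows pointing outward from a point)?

The source sits at approximately (-2.4, 3.0), which lies in quadrant Q2. The divergence there is about +6, positive as expected for a source.

Q2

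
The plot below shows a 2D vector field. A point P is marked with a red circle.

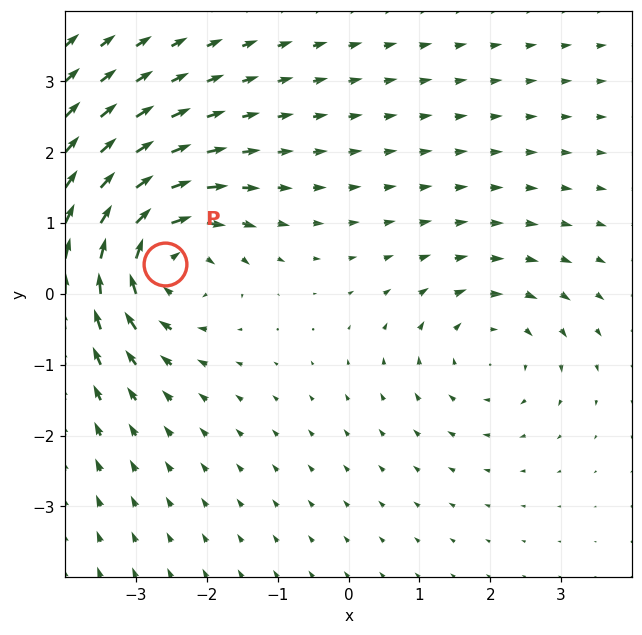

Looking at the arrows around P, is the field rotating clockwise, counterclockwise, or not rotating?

clockwise

Near P at (-2.6, 0.4) the arrows circulate clockwise. The curl (z-component) there is about -6; negative curl means clockwise rotation.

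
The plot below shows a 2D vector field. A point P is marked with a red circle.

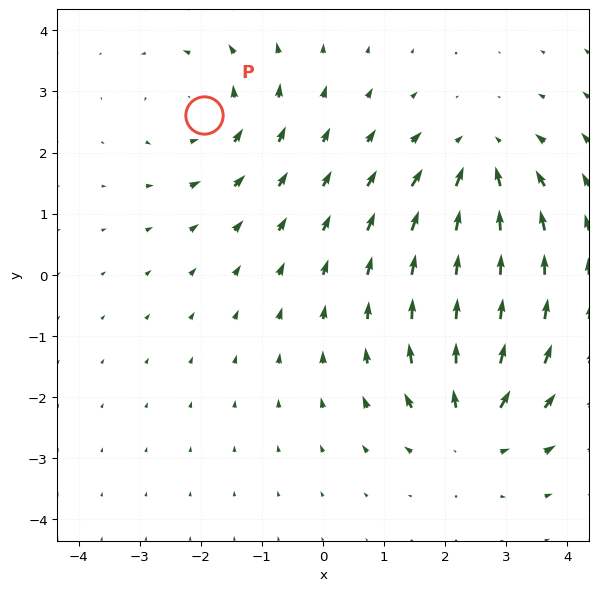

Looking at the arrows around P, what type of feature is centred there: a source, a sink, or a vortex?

At P (-2.0, 2.6) the arrows circulate counterclockwise. Divergence ≈0, curl about +4 — near-zero divergence with nonzero curl is a vortex.

vortex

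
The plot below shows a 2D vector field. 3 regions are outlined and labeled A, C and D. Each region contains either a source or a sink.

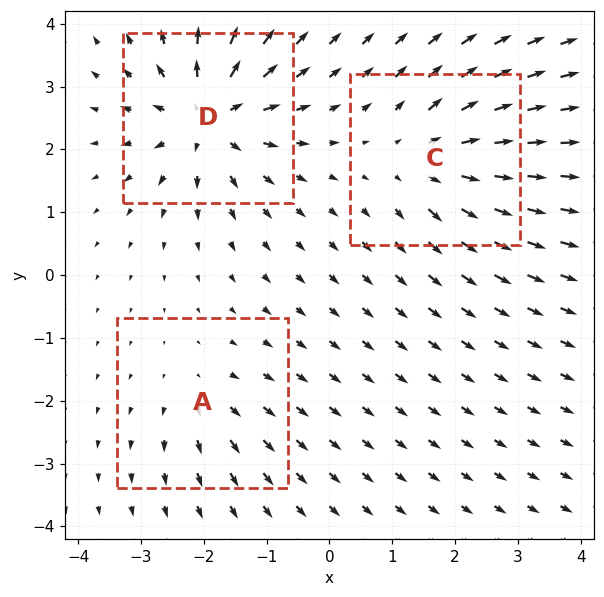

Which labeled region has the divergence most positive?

D

Divergence at each region's feature centre — A: about +3, C: about +4, D: about +6. Region D is most positive.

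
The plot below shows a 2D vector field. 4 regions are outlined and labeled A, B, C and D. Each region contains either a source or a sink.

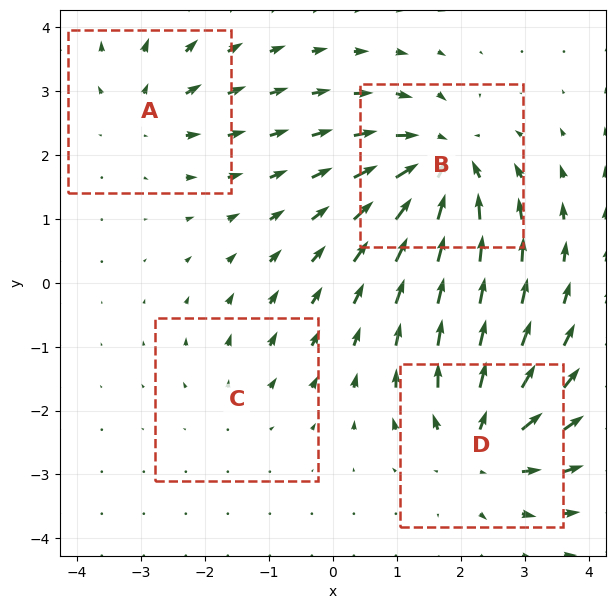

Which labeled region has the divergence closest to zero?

C

Divergence at each region's feature centre — A: about +4, B: about -7, C: about +2, D: about +6. Region C is closest to zero.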